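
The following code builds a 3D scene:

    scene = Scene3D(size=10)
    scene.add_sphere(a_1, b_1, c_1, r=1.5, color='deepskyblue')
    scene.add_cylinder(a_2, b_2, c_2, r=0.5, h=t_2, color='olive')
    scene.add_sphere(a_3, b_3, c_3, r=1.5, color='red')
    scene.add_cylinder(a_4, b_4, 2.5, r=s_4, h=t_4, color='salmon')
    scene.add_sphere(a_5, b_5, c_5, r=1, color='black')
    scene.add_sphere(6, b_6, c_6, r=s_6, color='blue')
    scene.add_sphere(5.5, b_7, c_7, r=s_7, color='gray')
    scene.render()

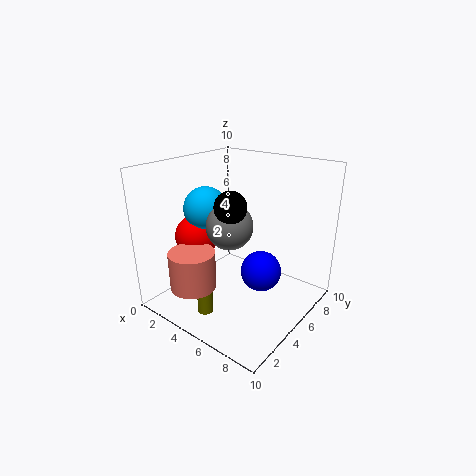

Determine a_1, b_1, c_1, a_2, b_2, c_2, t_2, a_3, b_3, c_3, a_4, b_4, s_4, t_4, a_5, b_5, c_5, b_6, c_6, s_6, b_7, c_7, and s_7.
a_1 = 3; b_1 = 4; c_1 = 7; a_2 = 5; b_2 = 1.5; c_2 = 1; t_2 = 3.5; a_3 = 2.5; b_3 = 3.5; c_3 = 5; a_4 = 4; b_4 = 1.5; s_4 = 1.5; t_4 = 2.5; a_5 = 6; b_5 = 3; c_5 = 8; b_6 = 6.5; c_6 = 2; s_6 = 1.5; b_7 = 3.5; c_7 = 6.5; s_7 = 1.5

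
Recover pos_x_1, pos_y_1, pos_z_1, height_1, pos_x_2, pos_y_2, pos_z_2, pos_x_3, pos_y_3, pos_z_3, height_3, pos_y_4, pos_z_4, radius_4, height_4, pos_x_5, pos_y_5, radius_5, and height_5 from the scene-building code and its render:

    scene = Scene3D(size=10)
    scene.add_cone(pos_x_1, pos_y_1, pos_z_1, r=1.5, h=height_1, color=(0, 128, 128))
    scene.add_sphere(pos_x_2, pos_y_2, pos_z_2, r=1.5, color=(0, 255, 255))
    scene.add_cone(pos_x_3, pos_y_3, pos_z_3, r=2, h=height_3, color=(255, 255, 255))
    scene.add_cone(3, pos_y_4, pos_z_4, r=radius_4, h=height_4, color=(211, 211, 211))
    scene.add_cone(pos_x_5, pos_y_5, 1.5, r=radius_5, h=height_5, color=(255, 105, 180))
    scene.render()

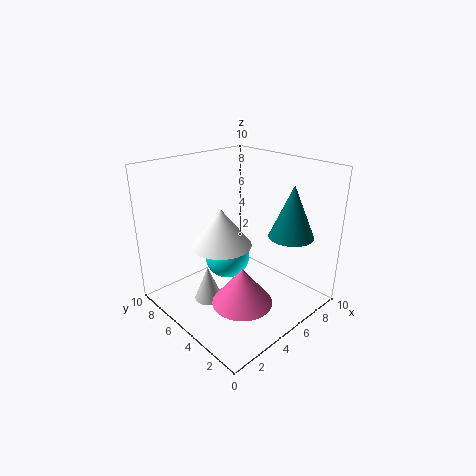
pos_x_1 = 7; pos_y_1 = 2; pos_z_1 = 5.5; height_1 = 3.5; pos_x_2 = 4; pos_y_2 = 5; pos_z_2 = 4; pos_x_3 = 3.5; pos_y_3 = 5; pos_z_3 = 5; height_3 = 2.5; pos_y_4 = 6; pos_z_4 = 0.5; radius_4 = 1; height_4 = 2.5; pos_x_5 = 3.5; pos_y_5 = 3; radius_5 = 2; height_5 = 2.5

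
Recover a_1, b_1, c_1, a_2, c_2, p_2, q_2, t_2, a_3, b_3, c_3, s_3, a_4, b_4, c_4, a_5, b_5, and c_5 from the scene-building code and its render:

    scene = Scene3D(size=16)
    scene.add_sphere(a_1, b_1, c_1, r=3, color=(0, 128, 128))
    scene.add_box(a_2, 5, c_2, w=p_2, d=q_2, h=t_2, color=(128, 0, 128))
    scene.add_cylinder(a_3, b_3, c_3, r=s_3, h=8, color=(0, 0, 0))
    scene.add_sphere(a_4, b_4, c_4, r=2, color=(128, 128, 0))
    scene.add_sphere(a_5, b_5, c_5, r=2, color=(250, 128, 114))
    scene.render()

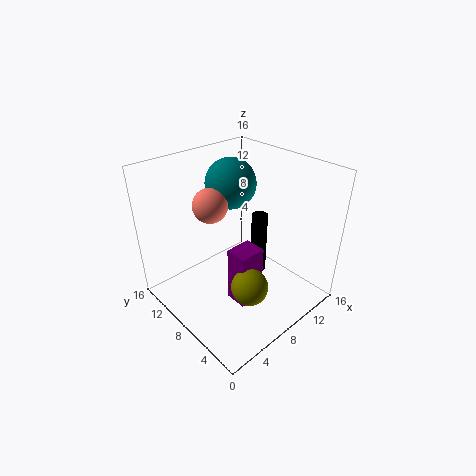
a_1 = 10.5
b_1 = 12
c_1 = 12.5
a_2 = 6
c_2 = 1
p_2 = 3
q_2 = 2.5
t_2 = 6.5
a_3 = 13
b_3 = 9.5
c_3 = 0.5
s_3 = 1
a_4 = 6.5
b_4 = 4.5
c_4 = 4
a_5 = 7
b_5 = 11.5
c_5 = 11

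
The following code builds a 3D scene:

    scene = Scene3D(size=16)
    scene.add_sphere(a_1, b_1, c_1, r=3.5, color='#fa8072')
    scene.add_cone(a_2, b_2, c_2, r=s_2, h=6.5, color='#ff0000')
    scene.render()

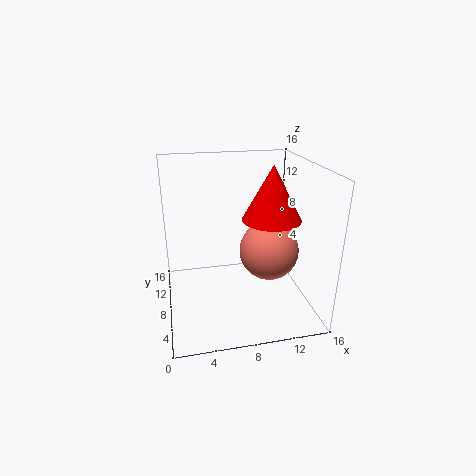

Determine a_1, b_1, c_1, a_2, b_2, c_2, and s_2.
a_1 = 12
b_1 = 9
c_1 = 5.5
a_2 = 12.5
b_2 = 10
c_2 = 9
s_2 = 3.5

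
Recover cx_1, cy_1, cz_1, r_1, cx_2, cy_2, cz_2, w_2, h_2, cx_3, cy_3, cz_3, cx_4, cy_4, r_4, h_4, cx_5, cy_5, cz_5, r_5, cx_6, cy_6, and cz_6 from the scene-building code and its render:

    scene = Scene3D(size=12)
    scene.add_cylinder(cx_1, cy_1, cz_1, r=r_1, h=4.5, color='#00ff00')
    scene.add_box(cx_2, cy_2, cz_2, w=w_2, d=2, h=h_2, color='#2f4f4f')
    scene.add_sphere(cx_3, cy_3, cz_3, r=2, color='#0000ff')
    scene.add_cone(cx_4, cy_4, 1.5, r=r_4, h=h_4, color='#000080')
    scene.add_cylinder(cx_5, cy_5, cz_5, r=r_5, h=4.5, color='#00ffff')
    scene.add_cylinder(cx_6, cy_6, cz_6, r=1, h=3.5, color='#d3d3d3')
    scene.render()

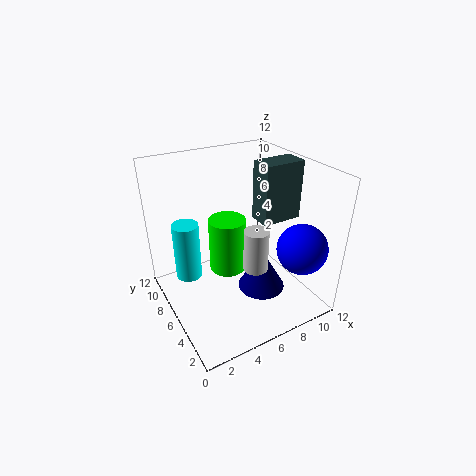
cx_1 = 5, cy_1 = 6, cz_1 = 3.5, r_1 = 1.5, cx_2 = 8, cy_2 = 5, cz_2 = 7, w_2 = 3.5, h_2 = 5, cx_3 = 9.5, cy_3 = 2, cz_3 = 6, cx_4 = 7.5, cy_4 = 4.5, r_4 = 2, h_4 = 3.5, cx_5 = 1.5, cy_5 = 6, cz_5 = 4, r_5 = 1, cx_6 = 6.5, cy_6 = 4, cz_6 = 4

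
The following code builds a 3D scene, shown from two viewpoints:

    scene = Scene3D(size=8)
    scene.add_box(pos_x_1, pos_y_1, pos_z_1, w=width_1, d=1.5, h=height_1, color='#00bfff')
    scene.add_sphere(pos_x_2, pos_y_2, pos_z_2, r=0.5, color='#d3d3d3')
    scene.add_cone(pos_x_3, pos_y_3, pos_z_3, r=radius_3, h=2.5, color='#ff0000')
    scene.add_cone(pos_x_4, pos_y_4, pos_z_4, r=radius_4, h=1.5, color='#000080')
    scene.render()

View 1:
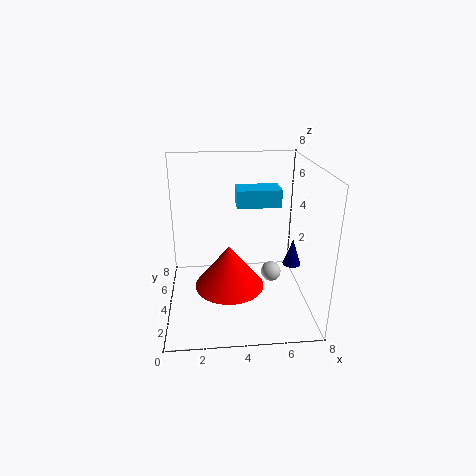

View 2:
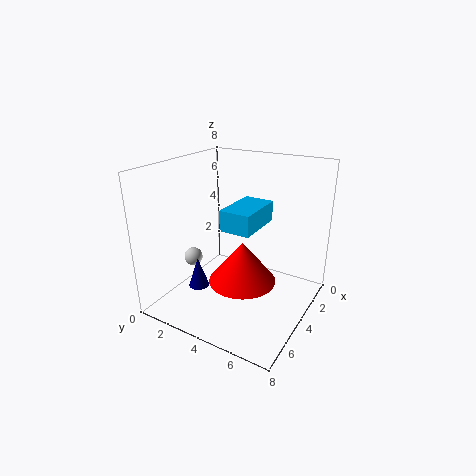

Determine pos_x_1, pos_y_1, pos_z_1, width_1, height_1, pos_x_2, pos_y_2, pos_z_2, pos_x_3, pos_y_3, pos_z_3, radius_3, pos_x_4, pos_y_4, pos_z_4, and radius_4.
pos_x_1 = 4, pos_y_1 = 4.5, pos_z_1 = 5.5, width_1 = 2.5, height_1 = 1, pos_x_2 = 5.5, pos_y_2 = 2, pos_z_2 = 3, pos_x_3 = 3.5, pos_y_3 = 4, pos_z_3 = 1, radius_3 = 2, pos_x_4 = 7, pos_y_4 = 3.5, pos_z_4 = 2.5, radius_4 = 0.5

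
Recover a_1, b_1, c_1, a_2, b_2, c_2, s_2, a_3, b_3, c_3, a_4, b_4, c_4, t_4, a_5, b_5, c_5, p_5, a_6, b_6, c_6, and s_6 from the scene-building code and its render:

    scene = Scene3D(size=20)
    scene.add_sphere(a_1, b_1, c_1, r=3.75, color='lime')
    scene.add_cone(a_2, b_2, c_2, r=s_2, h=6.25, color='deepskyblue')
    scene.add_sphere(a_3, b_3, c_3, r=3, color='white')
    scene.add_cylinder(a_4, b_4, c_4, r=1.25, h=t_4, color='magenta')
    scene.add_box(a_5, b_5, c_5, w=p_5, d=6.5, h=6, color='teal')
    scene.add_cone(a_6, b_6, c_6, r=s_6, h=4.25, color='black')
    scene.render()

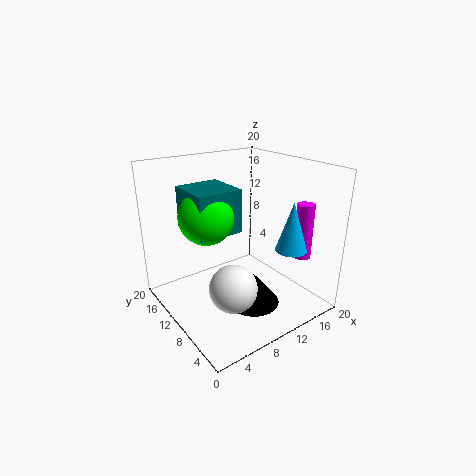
a_1 = 6.25
b_1 = 12
c_1 = 13.25
a_2 = 13
b_2 = 2.75
c_2 = 10.25
s_2 = 2
a_3 = 5.5
b_3 = 4.75
c_3 = 6.25
a_4 = 18.25
b_4 = 5.5
c_4 = 6.5
t_4 = 8
a_5 = 4
b_5 = 9.5
c_5 = 11
p_5 = 6.25
a_6 = 9.5
b_6 = 5.75
c_6 = 2.25
s_6 = 3.5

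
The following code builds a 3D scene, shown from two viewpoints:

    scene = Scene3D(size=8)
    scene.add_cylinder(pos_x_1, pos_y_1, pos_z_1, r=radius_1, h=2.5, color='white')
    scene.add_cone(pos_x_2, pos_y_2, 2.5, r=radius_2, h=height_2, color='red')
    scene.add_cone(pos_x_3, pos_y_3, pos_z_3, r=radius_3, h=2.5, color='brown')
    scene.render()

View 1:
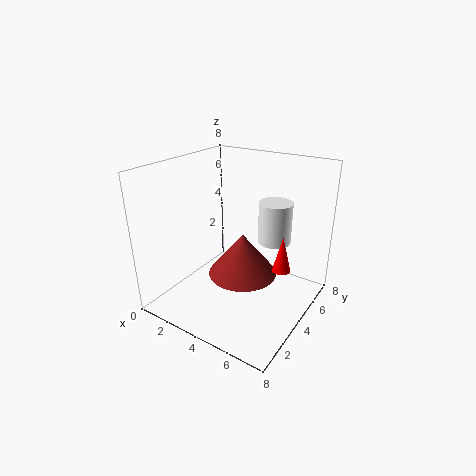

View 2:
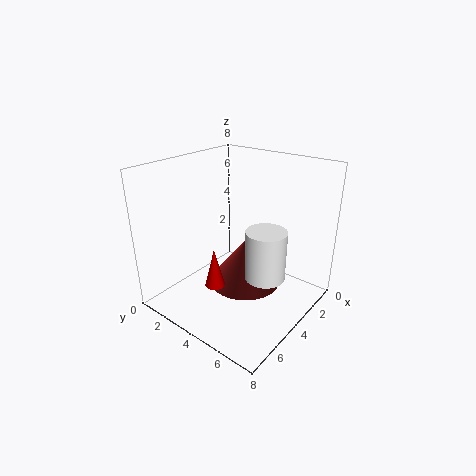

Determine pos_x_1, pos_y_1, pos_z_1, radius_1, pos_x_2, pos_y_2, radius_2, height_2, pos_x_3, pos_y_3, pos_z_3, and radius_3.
pos_x_1 = 5, pos_y_1 = 6.5, pos_z_1 = 3, radius_1 = 1, pos_x_2 = 6.5, pos_y_2 = 4.5, radius_2 = 0.5, height_2 = 2, pos_x_3 = 4, pos_y_3 = 4.5, pos_z_3 = 1.5, radius_3 = 2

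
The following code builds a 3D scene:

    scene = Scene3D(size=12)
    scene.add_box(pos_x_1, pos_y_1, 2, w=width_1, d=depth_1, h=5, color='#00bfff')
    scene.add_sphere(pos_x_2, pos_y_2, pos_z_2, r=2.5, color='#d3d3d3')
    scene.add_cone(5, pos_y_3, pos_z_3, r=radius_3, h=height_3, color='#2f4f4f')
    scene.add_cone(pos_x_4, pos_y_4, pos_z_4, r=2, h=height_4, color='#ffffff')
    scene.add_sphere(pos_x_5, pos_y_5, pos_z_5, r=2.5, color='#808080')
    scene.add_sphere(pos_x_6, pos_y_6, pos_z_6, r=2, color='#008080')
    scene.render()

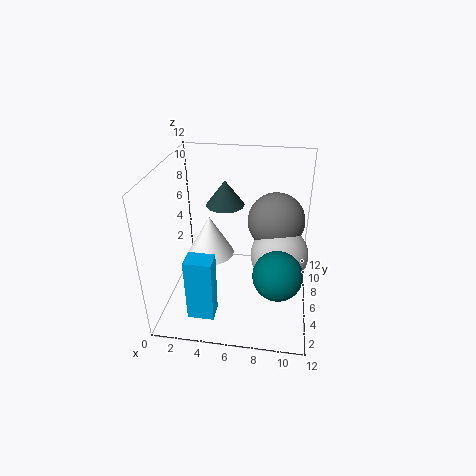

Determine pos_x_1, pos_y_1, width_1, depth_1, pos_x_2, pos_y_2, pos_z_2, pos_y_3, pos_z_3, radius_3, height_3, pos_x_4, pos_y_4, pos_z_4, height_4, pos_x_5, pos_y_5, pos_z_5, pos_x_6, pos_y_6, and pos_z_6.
pos_x_1 = 3, pos_y_1 = 0.5, width_1 = 2, depth_1 = 1.5, pos_x_2 = 9.5, pos_y_2 = 7, pos_z_2 = 4, pos_y_3 = 6, pos_z_3 = 9, radius_3 = 1.5, height_3 = 2, pos_x_4 = 3.5, pos_y_4 = 6.5, pos_z_4 = 4, height_4 = 3.5, pos_x_5 = 9, pos_y_5 = 8.5, pos_z_5 = 6.5, pos_x_6 = 9.5, pos_y_6 = 4, pos_z_6 = 4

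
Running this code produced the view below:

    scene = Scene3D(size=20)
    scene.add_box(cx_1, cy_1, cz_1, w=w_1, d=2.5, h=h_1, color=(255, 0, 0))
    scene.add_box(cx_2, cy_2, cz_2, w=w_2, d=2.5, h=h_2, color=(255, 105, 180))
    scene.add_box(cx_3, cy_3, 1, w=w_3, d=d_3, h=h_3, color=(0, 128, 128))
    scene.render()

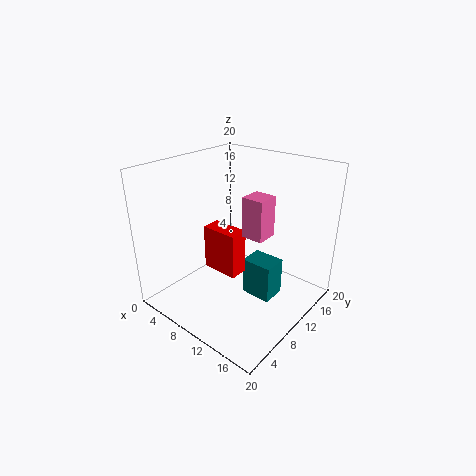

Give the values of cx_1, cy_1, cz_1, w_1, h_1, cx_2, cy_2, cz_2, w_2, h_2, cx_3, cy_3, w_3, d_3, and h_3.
cx_1 = 7.5, cy_1 = 6, cz_1 = 6.5, w_1 = 5, h_1 = 6, cx_2 = 15.5, cy_2 = 4, cz_2 = 14.5, w_2 = 2.5, h_2 = 4.5, cx_3 = 10.5, cy_3 = 10.5, w_3 = 4.5, d_3 = 3.5, h_3 = 5.5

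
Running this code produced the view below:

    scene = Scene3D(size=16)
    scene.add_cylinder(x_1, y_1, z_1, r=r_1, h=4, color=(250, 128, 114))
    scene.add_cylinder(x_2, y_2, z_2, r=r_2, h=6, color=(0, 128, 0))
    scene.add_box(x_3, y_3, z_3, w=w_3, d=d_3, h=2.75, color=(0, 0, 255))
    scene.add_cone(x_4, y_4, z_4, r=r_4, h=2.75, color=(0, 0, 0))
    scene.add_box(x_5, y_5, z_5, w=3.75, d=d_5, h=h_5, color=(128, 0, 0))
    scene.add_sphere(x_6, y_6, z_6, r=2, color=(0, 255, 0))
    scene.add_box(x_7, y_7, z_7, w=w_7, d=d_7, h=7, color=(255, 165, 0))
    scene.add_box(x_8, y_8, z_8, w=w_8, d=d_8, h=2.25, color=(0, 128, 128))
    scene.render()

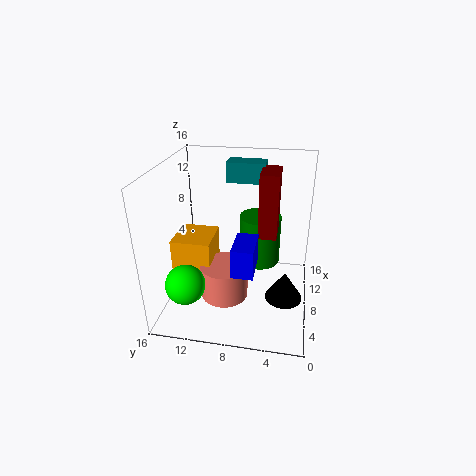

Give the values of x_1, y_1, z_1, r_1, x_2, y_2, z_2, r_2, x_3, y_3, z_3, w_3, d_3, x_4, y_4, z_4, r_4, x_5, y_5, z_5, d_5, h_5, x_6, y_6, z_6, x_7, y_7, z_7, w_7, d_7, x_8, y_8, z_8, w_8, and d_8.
x_1 = 7.25
y_1 = 9.5
z_1 = 0.75
r_1 = 2.75
x_2 = 12
y_2 = 6
z_2 = 3
r_2 = 2.5
x_3 = 0.25
y_3 = 5.25
z_3 = 8.25
w_3 = 3.5
d_3 = 2
x_4 = 2.25
y_4 = 2.5
z_4 = 5.25
r_4 = 1.75
x_5 = 7.25
y_5 = 3.75
z_5 = 8.5
d_5 = 2
h_5 = 7
x_6 = 2
y_6 = 12.25
z_6 = 5.5
x_7 = 6.5
y_7 = 11
z_7 = 0.5
w_7 = 4.75
d_7 = 4.5
x_8 = 10.25
y_8 = 5.5
z_8 = 13.5
w_8 = 2.25
d_8 = 4.25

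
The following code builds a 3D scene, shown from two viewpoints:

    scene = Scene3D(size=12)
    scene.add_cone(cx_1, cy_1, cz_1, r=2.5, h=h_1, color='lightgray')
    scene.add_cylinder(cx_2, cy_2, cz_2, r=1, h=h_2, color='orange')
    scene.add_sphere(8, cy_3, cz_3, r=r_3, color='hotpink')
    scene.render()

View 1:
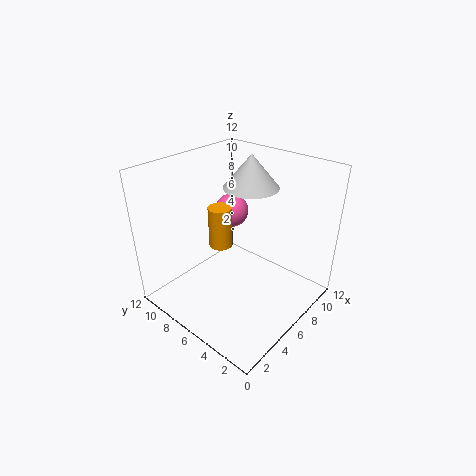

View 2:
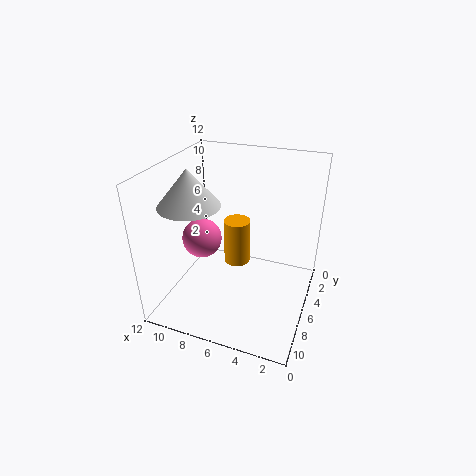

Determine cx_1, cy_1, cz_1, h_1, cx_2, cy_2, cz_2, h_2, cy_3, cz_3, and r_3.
cx_1 = 9.5
cy_1 = 7.5
cz_1 = 9
h_1 = 3
cx_2 = 5.5
cy_2 = 7.5
cz_2 = 5
h_2 = 3.5
cy_3 = 8.5
cz_3 = 7
r_3 = 1.5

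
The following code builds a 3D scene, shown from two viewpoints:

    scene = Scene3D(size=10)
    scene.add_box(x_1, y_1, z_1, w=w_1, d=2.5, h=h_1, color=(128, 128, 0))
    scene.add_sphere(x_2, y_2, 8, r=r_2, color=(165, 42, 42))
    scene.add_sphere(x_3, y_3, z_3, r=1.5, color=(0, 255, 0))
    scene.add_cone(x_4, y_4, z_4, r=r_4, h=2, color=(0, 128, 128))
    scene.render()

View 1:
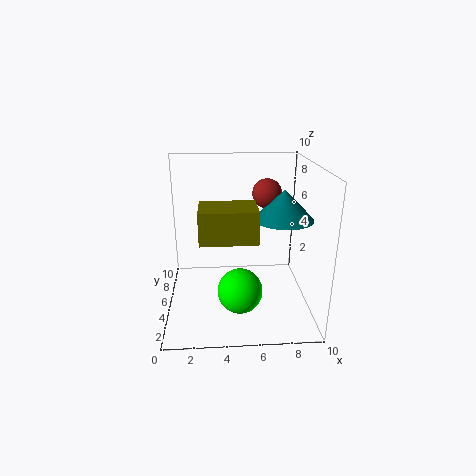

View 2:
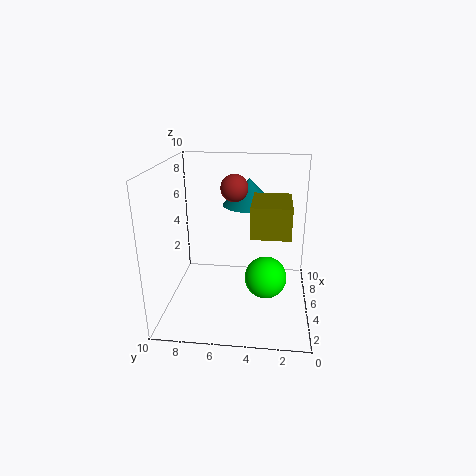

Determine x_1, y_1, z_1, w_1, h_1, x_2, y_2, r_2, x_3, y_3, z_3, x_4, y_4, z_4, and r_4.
x_1 = 2.5
y_1 = 1.5
z_1 = 6
w_1 = 3.5
h_1 = 2
x_2 = 7
y_2 = 5.5
r_2 = 1
x_3 = 5
y_3 = 3
z_3 = 2
x_4 = 8
y_4 = 4.5
z_4 = 6.5
r_4 = 2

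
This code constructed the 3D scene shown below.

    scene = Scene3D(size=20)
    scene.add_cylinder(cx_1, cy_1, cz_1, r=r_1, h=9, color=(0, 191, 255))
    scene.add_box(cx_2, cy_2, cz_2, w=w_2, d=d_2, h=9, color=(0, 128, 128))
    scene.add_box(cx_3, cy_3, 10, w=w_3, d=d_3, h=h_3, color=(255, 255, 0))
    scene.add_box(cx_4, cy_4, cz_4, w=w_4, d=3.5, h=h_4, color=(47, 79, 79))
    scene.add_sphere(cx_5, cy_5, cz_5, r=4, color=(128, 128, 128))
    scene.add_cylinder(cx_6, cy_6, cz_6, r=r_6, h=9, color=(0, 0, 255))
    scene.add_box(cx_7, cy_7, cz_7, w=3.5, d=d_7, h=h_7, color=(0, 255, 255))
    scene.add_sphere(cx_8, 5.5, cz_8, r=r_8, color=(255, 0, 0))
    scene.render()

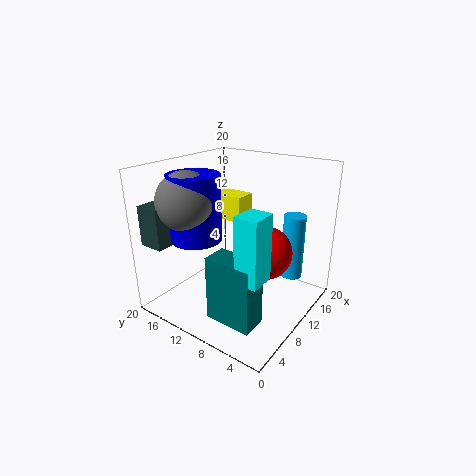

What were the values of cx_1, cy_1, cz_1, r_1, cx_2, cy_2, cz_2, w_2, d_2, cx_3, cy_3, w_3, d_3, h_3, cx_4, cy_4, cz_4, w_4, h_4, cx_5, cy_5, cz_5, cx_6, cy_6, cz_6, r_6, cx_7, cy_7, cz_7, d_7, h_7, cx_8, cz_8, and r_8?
cx_1 = 14, cy_1 = 3.5, cz_1 = 4.5, r_1 = 1.5, cx_2 = 3.5, cy_2 = 4, cz_2 = 0.5, w_2 = 3.5, d_2 = 6.5, cx_3 = 14.5, cy_3 = 13, w_3 = 3.5, d_3 = 5, h_3 = 4, cx_4 = 1.5, cy_4 = 16.5, cz_4 = 9.5, w_4 = 4.5, h_4 = 5.5, cx_5 = 5.5, cy_5 = 15, cz_5 = 15.5, cx_6 = 6.5, cy_6 = 14.5, cz_6 = 10, r_6 = 3.5, cx_7 = 3.5, cy_7 = 3, cz_7 = 7.5, d_7 = 3, h_7 = 8.5, cx_8 = 10, cz_8 = 9, r_8 = 3.5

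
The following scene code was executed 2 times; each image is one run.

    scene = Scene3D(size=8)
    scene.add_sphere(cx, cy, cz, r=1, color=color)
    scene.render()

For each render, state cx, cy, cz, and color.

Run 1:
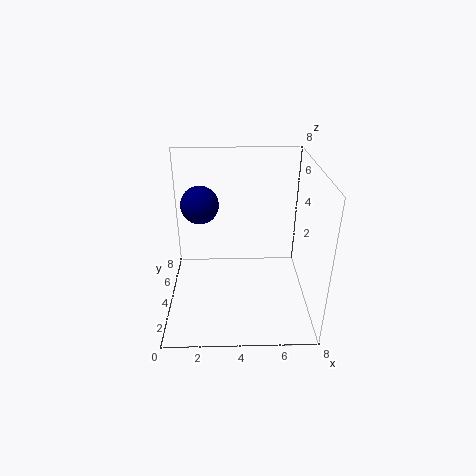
cx = 2; cy = 4; cz = 6; color = 'navy'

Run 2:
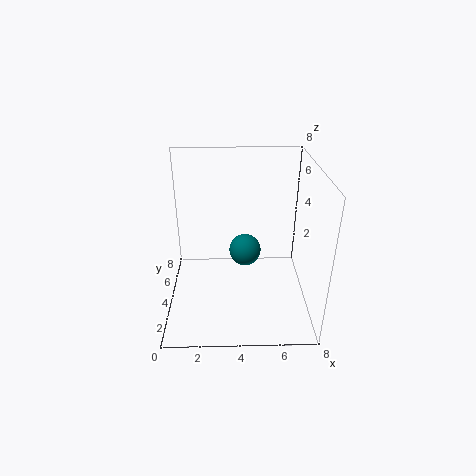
cx = 4.5; cy = 6; cz = 2; color = 'teal'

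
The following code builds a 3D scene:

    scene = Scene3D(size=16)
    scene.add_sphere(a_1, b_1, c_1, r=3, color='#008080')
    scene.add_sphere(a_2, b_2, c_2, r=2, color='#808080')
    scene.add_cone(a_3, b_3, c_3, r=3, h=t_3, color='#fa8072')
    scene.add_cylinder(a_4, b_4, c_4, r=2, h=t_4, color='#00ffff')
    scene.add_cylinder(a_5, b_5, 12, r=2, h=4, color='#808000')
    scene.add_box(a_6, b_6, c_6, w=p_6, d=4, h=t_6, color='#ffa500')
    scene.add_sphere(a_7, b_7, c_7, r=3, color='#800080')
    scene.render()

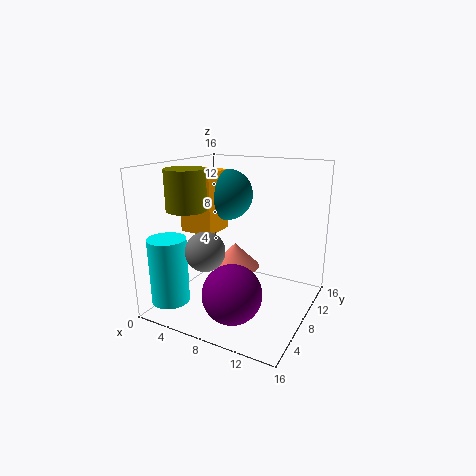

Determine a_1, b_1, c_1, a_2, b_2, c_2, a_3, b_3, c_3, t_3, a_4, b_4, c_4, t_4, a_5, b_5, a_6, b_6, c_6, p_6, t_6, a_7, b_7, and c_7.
a_1 = 5
b_1 = 11
c_1 = 12
a_2 = 7
b_2 = 3
c_2 = 8
a_3 = 6
b_3 = 11
c_3 = 3
t_3 = 3
a_4 = 3
b_4 = 2
c_4 = 2
t_4 = 7
a_5 = 5
b_5 = 3
a_6 = 1
b_6 = 7
c_6 = 8
p_6 = 4
t_6 = 7
a_7 = 10
b_7 = 3
c_7 = 4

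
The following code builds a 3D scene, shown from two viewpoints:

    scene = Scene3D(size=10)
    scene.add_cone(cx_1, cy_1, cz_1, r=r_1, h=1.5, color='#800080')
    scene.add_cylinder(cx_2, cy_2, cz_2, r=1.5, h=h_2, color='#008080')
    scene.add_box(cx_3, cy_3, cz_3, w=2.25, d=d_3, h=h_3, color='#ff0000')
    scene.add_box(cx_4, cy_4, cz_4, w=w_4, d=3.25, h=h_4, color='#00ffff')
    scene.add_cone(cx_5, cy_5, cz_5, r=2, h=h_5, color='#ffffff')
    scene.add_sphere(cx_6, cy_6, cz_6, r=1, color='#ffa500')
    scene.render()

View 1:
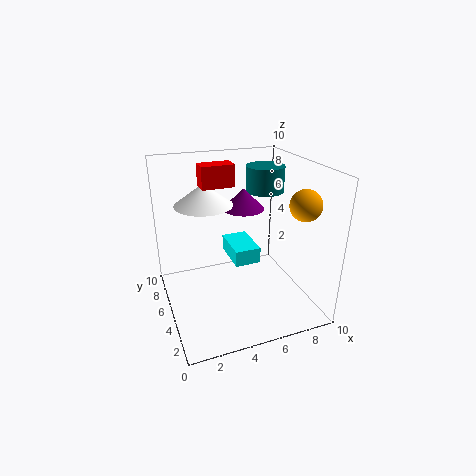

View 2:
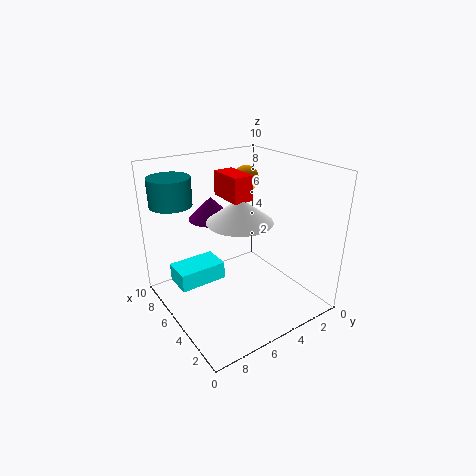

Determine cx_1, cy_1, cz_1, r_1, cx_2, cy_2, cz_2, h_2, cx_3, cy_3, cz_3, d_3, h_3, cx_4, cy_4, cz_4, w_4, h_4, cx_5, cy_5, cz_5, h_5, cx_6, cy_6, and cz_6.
cx_1 = 6
cy_1 = 6.5
cz_1 = 6.5
r_1 = 1.5
cx_2 = 8.5
cy_2 = 8.25
cz_2 = 7
h_2 = 2
cx_3 = 2.75
cy_3 = 5.5
cz_3 = 8.5
d_3 = 1.25
h_3 = 1.5
cx_4 = 5.25
cy_4 = 6
cz_4 = 2
w_4 = 2
h_4 = 1.25
cx_5 = 3
cy_5 = 6.25
cz_5 = 7.25
h_5 = 1.5
cx_6 = 8.25
cy_6 = 2
cz_6 = 8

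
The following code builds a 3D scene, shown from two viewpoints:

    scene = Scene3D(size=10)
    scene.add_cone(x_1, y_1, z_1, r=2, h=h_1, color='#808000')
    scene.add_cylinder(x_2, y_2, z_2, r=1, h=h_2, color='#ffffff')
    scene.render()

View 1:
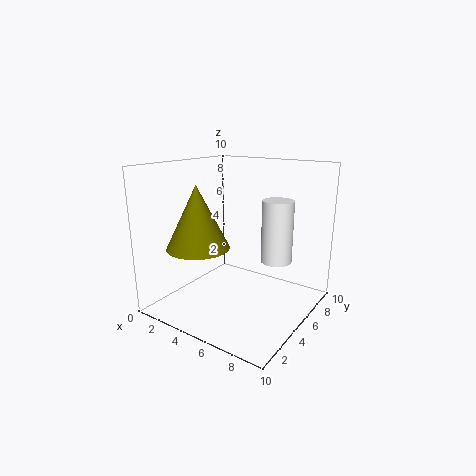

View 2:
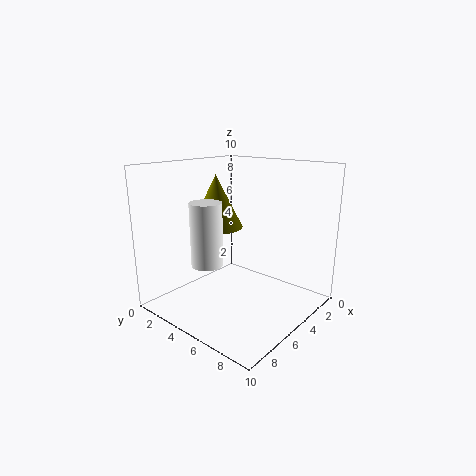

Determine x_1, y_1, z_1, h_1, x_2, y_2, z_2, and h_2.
x_1 = 4, y_1 = 2, z_1 = 5, h_1 = 4, x_2 = 8, y_2 = 5, z_2 = 4, h_2 = 4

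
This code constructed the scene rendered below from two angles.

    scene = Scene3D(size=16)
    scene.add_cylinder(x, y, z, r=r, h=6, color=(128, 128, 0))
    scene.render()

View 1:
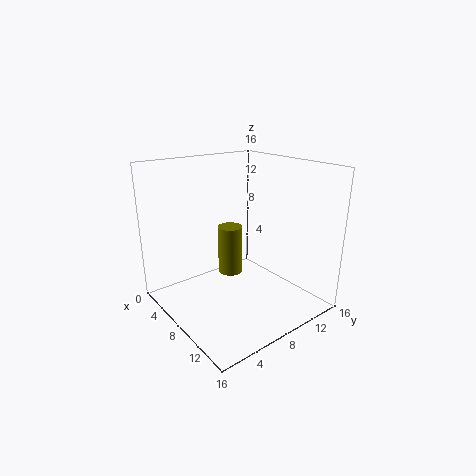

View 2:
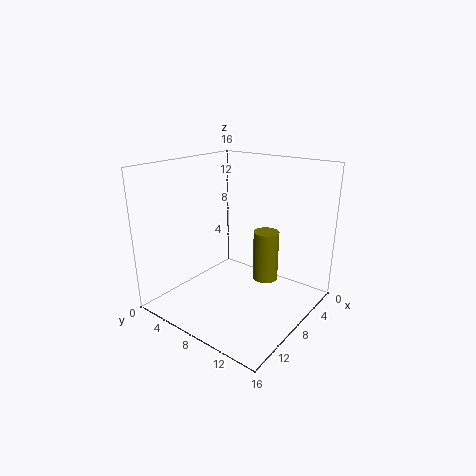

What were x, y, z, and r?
x = 4.5
y = 9.5
z = 2
r = 1.5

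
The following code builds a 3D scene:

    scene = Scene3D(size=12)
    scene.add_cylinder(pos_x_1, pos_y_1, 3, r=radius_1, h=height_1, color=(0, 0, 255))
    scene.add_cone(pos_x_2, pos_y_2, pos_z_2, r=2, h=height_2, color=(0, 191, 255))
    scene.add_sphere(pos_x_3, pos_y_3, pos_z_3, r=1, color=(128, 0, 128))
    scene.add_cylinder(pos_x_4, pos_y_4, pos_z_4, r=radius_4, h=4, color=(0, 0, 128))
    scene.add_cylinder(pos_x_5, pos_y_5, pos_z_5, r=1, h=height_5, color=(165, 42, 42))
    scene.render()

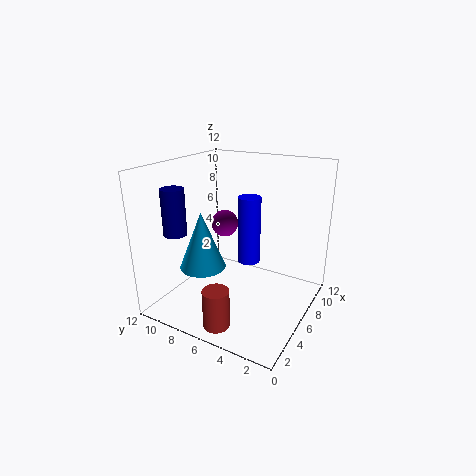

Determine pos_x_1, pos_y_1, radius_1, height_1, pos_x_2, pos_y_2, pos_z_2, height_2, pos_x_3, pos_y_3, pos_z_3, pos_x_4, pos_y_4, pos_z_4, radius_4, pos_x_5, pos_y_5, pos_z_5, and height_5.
pos_x_1 = 8, pos_y_1 = 6, radius_1 = 1, height_1 = 6, pos_x_2 = 5, pos_y_2 = 9, pos_z_2 = 3, height_2 = 5, pos_x_3 = 4, pos_y_3 = 6, pos_z_3 = 8, pos_x_4 = 4, pos_y_4 = 11, pos_z_4 = 6, radius_4 = 1, pos_x_5 = 1, pos_y_5 = 5, pos_z_5 = 1, height_5 = 3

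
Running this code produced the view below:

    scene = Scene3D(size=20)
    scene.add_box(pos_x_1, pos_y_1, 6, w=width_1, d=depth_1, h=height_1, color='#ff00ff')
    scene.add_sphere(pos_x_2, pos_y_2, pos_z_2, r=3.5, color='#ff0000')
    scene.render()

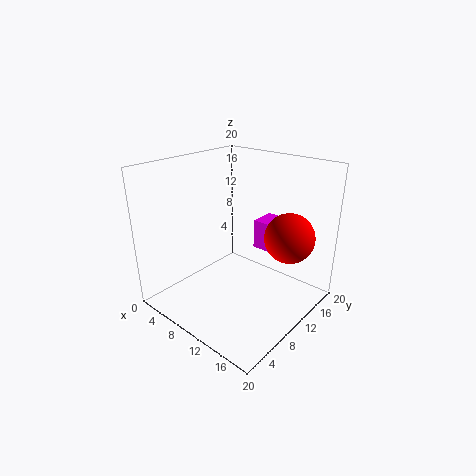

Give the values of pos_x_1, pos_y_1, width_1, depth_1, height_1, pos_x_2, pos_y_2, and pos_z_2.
pos_x_1 = 8.5
pos_y_1 = 15.5
width_1 = 3
depth_1 = 4
height_1 = 4.5
pos_x_2 = 15.5
pos_y_2 = 14.5
pos_z_2 = 10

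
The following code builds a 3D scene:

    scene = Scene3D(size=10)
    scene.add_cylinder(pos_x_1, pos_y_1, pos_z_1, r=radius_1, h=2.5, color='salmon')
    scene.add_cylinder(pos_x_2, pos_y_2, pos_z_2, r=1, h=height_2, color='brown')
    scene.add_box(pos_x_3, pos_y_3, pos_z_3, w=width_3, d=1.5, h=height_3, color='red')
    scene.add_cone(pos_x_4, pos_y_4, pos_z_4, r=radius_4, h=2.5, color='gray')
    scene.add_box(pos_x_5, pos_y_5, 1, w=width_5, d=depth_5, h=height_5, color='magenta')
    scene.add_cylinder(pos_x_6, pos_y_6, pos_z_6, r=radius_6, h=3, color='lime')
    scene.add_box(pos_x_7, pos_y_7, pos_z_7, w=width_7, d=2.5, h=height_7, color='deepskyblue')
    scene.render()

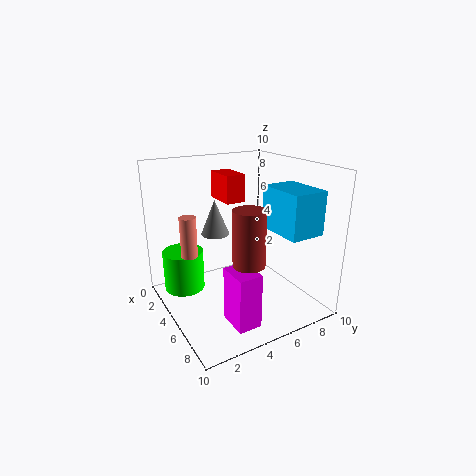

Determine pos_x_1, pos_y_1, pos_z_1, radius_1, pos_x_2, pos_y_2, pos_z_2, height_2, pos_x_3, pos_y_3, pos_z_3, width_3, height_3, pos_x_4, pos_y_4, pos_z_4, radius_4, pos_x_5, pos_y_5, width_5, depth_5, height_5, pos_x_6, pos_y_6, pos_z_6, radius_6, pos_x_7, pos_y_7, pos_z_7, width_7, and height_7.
pos_x_1 = 6
pos_y_1 = 1
pos_z_1 = 5
radius_1 = 0.5
pos_x_2 = 8
pos_y_2 = 4
pos_z_2 = 4.5
height_2 = 3.5
pos_x_3 = 1
pos_y_3 = 5
pos_z_3 = 7
width_3 = 2.5
height_3 = 2
pos_x_4 = 3.5
pos_y_4 = 4
pos_z_4 = 5
radius_4 = 1
pos_x_5 = 7.5
pos_y_5 = 2.5
width_5 = 2
depth_5 = 1.5
height_5 = 3.5
pos_x_6 = 2
pos_y_6 = 2
pos_z_6 = 0.5
radius_6 = 1.5
pos_x_7 = 5
pos_y_7 = 7
pos_z_7 = 5.5
width_7 = 3.5
height_7 = 3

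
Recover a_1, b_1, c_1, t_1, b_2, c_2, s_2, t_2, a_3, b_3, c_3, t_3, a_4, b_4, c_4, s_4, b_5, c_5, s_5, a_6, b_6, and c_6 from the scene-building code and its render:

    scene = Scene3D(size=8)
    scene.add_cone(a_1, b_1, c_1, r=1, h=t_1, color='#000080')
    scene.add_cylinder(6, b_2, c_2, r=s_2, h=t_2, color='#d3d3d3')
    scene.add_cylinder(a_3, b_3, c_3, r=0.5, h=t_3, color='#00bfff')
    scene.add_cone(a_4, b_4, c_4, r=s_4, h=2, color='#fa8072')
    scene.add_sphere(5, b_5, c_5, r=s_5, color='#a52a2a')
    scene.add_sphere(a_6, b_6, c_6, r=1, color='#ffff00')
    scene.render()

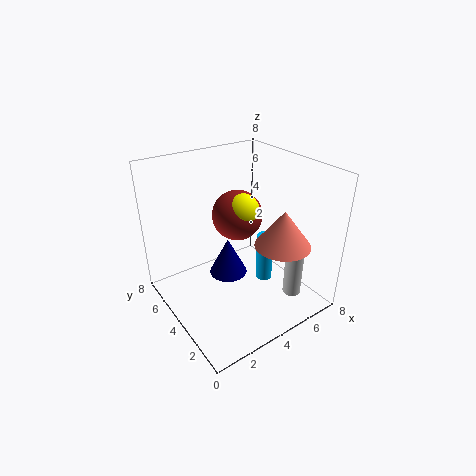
a_1 = 3; b_1 = 3.5; c_1 = 2.5; t_1 = 2; b_2 = 1.5; c_2 = 1; s_2 = 0.5; t_2 = 2.5; a_3 = 6; b_3 = 4; c_3 = 0.5; t_3 = 3; a_4 = 5.5; b_4 = 2; c_4 = 4; s_4 = 1.5; b_5 = 5.5; c_5 = 4.5; s_5 = 1.5; a_6 = 5; b_6 = 5; c_6 = 5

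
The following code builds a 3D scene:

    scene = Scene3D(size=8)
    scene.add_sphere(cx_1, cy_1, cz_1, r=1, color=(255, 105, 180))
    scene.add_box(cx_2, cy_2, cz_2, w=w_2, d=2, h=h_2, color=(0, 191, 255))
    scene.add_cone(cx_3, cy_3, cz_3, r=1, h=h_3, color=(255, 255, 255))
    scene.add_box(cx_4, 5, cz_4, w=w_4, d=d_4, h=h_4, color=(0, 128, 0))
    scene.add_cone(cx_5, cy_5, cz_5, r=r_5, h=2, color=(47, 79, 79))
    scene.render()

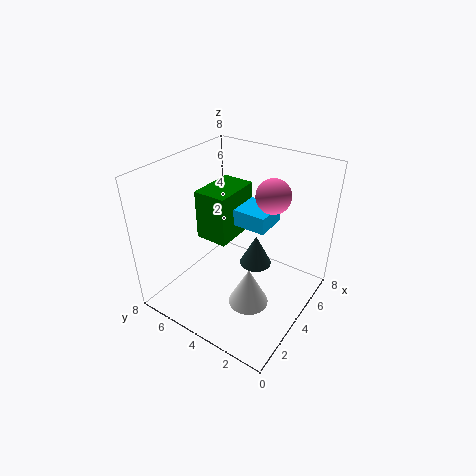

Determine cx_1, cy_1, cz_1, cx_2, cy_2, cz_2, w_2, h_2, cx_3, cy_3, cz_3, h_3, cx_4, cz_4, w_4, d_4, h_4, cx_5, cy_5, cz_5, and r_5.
cx_1 = 6; cy_1 = 3; cz_1 = 6; cx_2 = 5; cy_2 = 3; cz_2 = 4; w_2 = 2; h_2 = 1; cx_3 = 2; cy_3 = 2; cz_3 = 2; h_3 = 2; cx_4 = 4; cz_4 = 3; w_4 = 3; d_4 = 2; h_4 = 3; cx_5 = 6; cy_5 = 4; cz_5 = 1; r_5 = 1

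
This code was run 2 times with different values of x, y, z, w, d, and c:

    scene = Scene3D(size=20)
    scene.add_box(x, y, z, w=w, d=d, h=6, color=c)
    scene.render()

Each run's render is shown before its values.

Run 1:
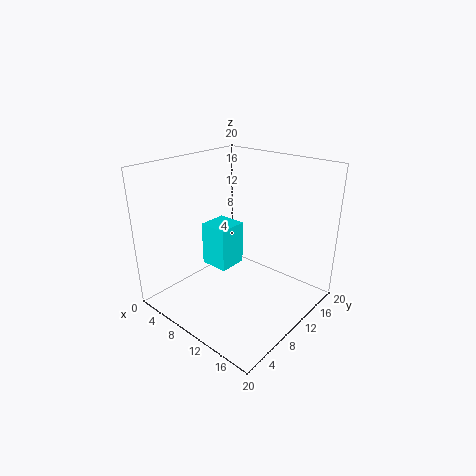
x = 6, y = 7, z = 6, w = 4, d = 4, c = 'cyan'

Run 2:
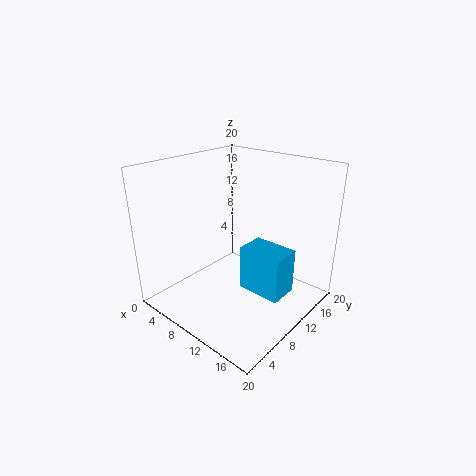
x = 12, y = 8, z = 4, w = 6, d = 4, c = 'deepskyblue'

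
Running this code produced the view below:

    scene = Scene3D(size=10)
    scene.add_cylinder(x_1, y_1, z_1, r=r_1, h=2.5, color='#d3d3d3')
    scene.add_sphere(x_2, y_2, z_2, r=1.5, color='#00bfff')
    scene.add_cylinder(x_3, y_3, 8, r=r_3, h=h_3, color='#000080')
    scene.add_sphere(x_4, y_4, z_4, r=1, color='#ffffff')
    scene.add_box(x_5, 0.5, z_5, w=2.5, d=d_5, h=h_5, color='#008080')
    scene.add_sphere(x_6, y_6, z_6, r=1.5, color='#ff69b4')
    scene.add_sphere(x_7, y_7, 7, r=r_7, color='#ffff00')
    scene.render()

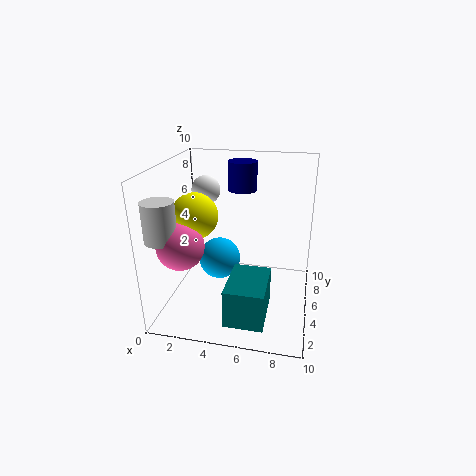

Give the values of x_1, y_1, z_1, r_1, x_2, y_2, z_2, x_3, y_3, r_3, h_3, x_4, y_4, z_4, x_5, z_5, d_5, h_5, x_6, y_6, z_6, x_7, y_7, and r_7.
x_1 = 1
y_1 = 1.5
z_1 = 6
r_1 = 1
x_2 = 3.5
y_2 = 5.5
z_2 = 3
x_3 = 5
y_3 = 6.5
r_3 = 1
h_3 = 2
x_4 = 2.5
y_4 = 6
z_4 = 8
x_5 = 5
z_5 = 1
d_5 = 3.5
h_5 = 2.5
x_6 = 2
y_6 = 2
z_6 = 5.5
x_7 = 2.5
y_7 = 3.5
r_7 = 1.5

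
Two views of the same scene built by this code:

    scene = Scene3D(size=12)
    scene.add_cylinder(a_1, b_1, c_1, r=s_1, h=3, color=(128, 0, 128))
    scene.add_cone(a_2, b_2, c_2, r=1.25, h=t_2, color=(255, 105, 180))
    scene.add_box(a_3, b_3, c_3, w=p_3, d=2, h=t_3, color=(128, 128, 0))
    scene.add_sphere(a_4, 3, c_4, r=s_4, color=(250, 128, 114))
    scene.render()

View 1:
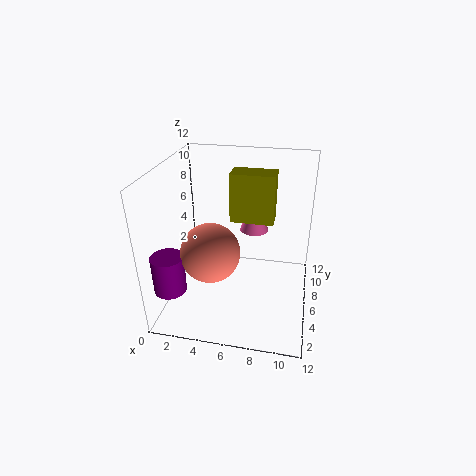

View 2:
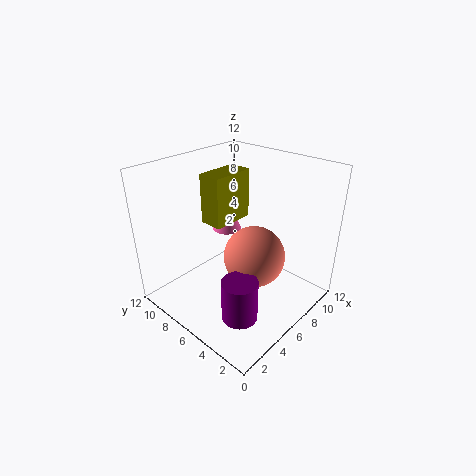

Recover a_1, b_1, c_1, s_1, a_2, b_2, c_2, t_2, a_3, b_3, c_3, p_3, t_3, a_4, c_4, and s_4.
a_1 = 1.5
b_1 = 1.75
c_1 = 3.25
s_1 = 1.25
a_2 = 7
b_2 = 8.25
c_2 = 5.75
t_2 = 3
a_3 = 5
b_3 = 7.25
c_3 = 6.75
p_3 = 3.75
t_3 = 4.25
a_4 = 4.5
c_4 = 6.25
s_4 = 2.25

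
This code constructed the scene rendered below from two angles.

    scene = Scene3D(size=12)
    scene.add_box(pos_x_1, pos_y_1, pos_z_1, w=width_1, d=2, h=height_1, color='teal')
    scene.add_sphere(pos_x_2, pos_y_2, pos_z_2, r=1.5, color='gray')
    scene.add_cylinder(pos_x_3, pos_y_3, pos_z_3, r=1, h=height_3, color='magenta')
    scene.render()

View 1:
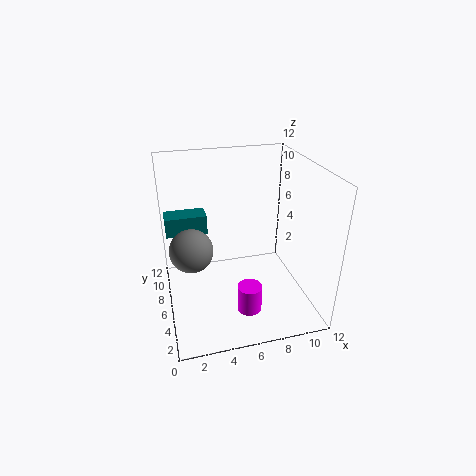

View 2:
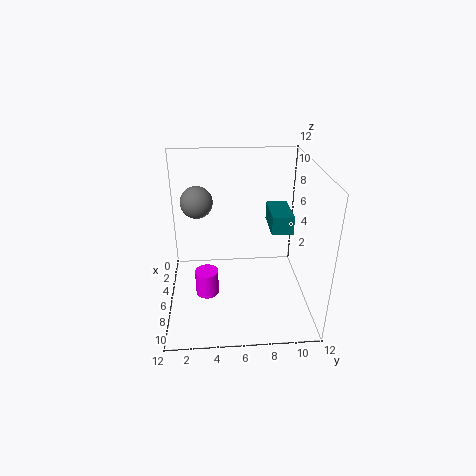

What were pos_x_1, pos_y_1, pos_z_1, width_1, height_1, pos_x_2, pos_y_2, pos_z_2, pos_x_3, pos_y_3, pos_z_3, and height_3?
pos_x_1 = 0.25; pos_y_1 = 9.25; pos_z_1 = 5; width_1 = 3.75; height_1 = 1.75; pos_x_2 = 1.75; pos_y_2 = 2.5; pos_z_2 = 7.5; pos_x_3 = 6.25; pos_y_3 = 3.25; pos_z_3 = 0.75; height_3 = 2.25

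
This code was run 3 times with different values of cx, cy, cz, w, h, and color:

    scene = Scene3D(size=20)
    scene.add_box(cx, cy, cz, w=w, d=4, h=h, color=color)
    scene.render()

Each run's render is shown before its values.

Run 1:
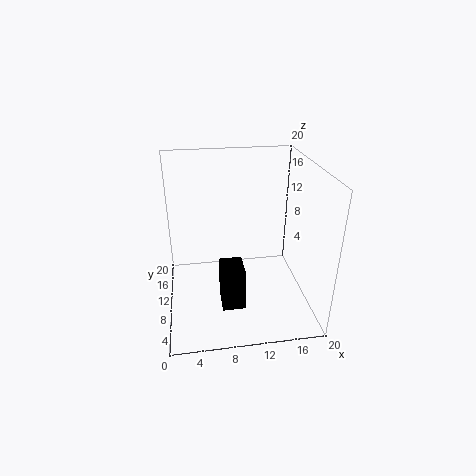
cx = 7, cy = 3.5, cz = 3, w = 3, h = 5.5, color = 'black'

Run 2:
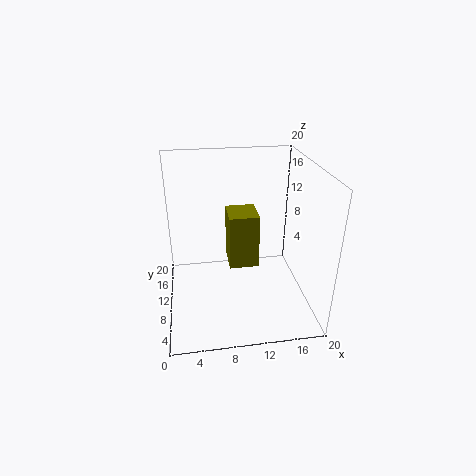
cx = 8, cy = 3.5, cz = 9.5, w = 3.5, h = 6.5, color = 'olive'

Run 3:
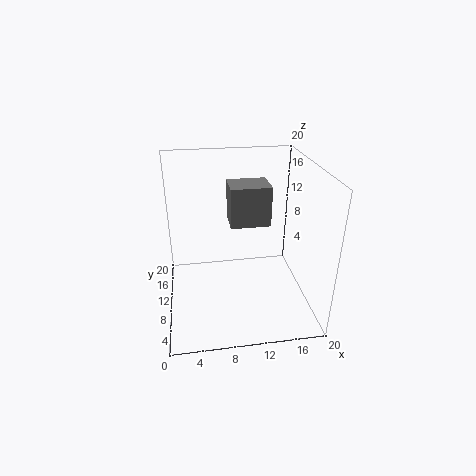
cx = 8.5, cy = 6, cz = 13.5, w = 5, h = 5, color = 'gray'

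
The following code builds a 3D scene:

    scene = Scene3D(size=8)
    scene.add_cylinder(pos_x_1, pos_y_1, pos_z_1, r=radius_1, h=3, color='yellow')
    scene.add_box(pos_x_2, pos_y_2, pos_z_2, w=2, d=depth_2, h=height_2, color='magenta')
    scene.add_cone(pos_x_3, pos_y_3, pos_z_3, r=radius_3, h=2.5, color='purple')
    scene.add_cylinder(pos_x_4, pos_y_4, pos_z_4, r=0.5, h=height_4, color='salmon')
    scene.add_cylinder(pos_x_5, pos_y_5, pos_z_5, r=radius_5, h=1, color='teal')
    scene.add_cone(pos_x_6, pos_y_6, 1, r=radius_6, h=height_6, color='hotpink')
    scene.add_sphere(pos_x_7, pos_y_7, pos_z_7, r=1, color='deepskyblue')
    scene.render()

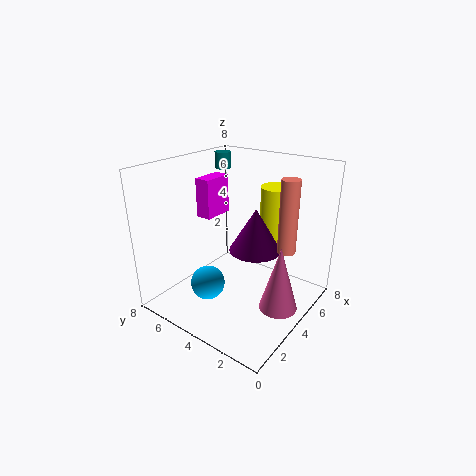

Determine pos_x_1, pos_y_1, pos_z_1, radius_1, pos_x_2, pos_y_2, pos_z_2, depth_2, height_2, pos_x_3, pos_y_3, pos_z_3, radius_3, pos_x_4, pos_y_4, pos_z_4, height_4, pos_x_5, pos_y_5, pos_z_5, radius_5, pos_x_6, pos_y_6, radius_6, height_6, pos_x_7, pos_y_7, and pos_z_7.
pos_x_1 = 6.5
pos_y_1 = 3
pos_z_1 = 3.5
radius_1 = 1
pos_x_2 = 5
pos_y_2 = 7
pos_z_2 = 4
depth_2 = 1
height_2 = 2.5
pos_x_3 = 5
pos_y_3 = 3.5
pos_z_3 = 3
radius_3 = 1.5
pos_x_4 = 5
pos_y_4 = 1.5
pos_z_4 = 3.5
height_4 = 4
pos_x_5 = 6.5
pos_y_5 = 7
pos_z_5 = 7
radius_5 = 0.5
pos_x_6 = 3.5
pos_y_6 = 1
radius_6 = 1
height_6 = 3.5
pos_x_7 = 3
pos_y_7 = 5.5
pos_z_7 = 1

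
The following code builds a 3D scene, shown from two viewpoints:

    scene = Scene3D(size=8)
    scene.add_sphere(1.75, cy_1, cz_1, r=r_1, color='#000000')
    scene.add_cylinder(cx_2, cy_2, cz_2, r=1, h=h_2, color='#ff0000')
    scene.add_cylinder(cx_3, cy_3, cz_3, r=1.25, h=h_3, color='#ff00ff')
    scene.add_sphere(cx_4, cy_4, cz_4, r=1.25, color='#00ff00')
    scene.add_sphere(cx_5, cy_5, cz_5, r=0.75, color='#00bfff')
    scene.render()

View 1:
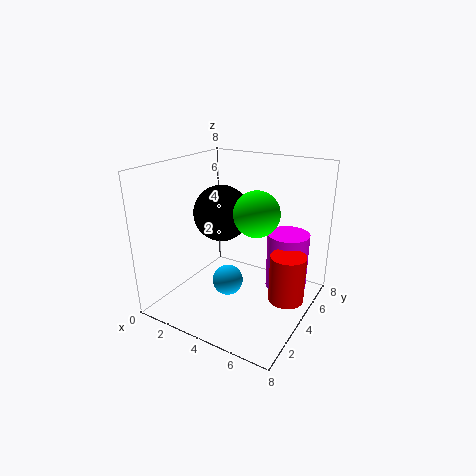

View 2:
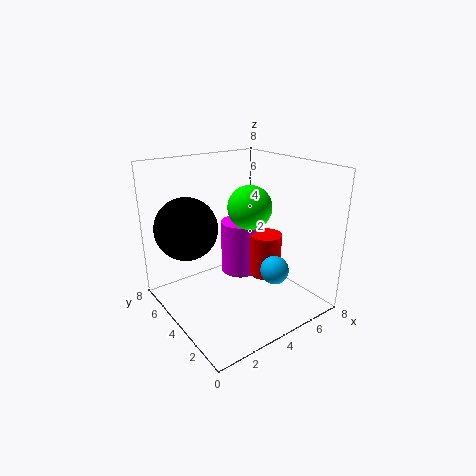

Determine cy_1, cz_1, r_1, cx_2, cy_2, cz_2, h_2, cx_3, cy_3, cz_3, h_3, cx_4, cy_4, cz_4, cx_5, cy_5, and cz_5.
cy_1 = 5.75, cz_1 = 4.5, r_1 = 1.75, cx_2 = 6.75, cy_2 = 4.75, cz_2 = 0.5, h_2 = 2.75, cx_3 = 6, cy_3 = 6.5, cz_3 = 0.25, h_3 = 3.5, cx_4 = 5, cy_4 = 4.25, cz_4 = 5.5, cx_5 = 4.75, cy_5 = 1.75, cz_5 = 2.75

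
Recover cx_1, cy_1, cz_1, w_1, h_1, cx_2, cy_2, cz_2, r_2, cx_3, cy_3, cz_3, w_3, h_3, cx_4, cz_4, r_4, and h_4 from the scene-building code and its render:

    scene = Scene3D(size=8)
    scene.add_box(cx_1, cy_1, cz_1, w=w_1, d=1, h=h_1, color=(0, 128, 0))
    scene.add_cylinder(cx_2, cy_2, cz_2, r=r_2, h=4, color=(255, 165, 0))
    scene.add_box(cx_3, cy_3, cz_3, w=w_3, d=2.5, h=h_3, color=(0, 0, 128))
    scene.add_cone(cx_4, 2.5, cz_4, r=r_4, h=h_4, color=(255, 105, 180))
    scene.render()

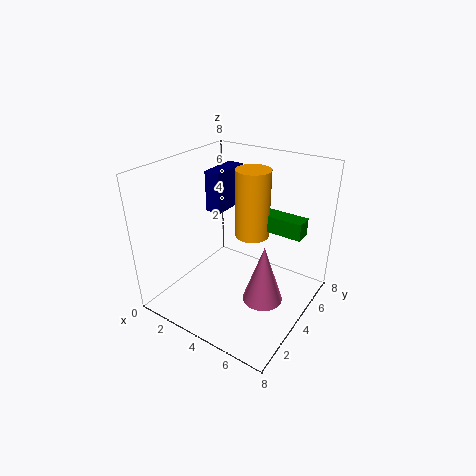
cx_1 = 4.5, cy_1 = 5.5, cz_1 = 4, w_1 = 2.5, h_1 = 1, cx_2 = 4, cy_2 = 5.5, cz_2 = 3.5, r_2 = 1, cx_3 = 1, cy_3 = 5, cz_3 = 4.5, w_3 = 1, h_3 = 2.5, cx_4 = 6.5, cz_4 = 2, r_4 = 1, h_4 = 3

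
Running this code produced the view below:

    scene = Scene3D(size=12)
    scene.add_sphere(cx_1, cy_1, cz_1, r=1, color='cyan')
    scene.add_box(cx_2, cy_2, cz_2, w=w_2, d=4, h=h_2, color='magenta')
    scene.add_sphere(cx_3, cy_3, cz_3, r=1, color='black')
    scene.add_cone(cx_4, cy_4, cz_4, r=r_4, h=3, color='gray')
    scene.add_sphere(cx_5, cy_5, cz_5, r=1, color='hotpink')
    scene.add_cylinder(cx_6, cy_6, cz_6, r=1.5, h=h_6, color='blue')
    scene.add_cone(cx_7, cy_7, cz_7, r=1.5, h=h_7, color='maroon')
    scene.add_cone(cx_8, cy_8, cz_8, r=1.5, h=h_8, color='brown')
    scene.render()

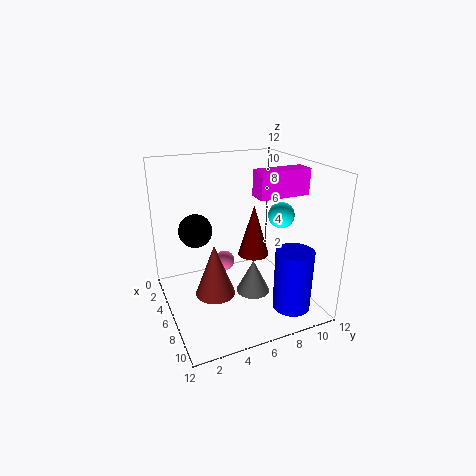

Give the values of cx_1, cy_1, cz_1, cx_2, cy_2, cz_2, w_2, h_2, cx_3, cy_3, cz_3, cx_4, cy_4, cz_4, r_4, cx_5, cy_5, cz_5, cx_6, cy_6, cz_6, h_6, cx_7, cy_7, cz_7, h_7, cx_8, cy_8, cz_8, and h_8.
cx_1 = 8.5
cy_1 = 8.5
cz_1 = 8.5
cx_2 = 7.5
cy_2 = 6.5
cz_2 = 10
w_2 = 1.5
h_2 = 2
cx_3 = 11
cy_3 = 1
cz_3 = 9.5
cx_4 = 6
cy_4 = 7.5
cz_4 = 0.5
r_4 = 1.5
cx_5 = 1.5
cy_5 = 6.5
cz_5 = 1.5
cx_6 = 10
cy_6 = 9
cz_6 = 1
h_6 = 5
cx_7 = 3
cy_7 = 9
cz_7 = 2.5
h_7 = 5
cx_8 = 8.5
cy_8 = 3
cz_8 = 3
h_8 = 4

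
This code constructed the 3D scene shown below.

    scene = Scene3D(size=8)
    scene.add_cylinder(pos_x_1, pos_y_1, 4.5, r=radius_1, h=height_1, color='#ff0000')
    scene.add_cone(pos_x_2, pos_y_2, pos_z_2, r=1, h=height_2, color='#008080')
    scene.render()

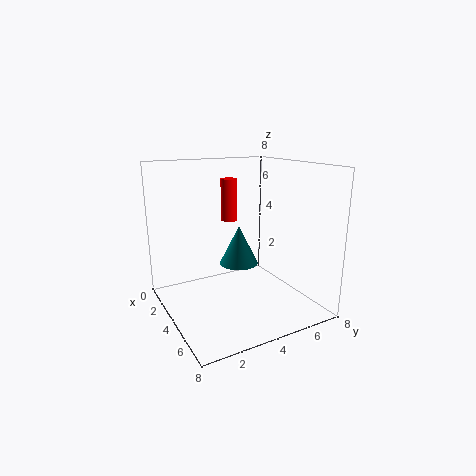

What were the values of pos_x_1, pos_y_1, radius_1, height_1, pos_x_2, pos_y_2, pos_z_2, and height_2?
pos_x_1 = 2
pos_y_1 = 4.5
radius_1 = 0.5
height_1 = 2.5
pos_x_2 = 5
pos_y_2 = 3.5
pos_z_2 = 3
height_2 = 2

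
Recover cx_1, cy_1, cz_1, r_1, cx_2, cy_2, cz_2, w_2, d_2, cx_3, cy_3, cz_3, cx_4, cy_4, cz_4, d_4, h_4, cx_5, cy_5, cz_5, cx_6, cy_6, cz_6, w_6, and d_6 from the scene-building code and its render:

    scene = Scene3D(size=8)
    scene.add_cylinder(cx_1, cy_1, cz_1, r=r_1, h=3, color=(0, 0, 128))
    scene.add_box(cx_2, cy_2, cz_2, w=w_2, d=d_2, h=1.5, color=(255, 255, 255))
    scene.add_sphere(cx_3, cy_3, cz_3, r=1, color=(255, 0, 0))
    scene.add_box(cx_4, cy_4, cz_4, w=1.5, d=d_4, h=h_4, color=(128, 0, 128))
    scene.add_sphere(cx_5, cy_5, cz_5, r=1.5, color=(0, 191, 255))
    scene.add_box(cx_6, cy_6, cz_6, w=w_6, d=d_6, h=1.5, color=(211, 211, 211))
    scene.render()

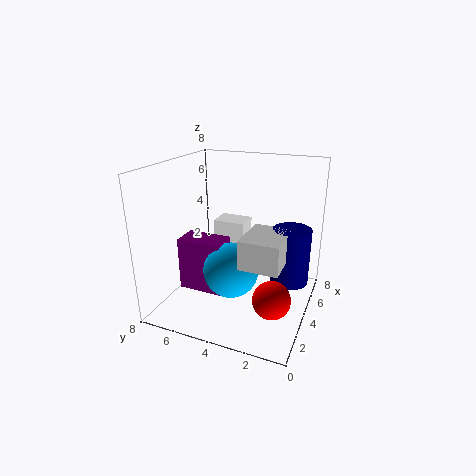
cx_1 = 4, cy_1 = 1, cz_1 = 2, r_1 = 1, cx_2 = 6, cy_2 = 4.5, cz_2 = 2.5, w_2 = 1.5, d_2 = 2, cx_3 = 2.5, cy_3 = 1.5, cz_3 = 1.5, cx_4 = 2.5, cy_4 = 4.5, cz_4 = 1, d_4 = 2.5, h_4 = 3, cx_5 = 3, cy_5 = 4, cz_5 = 2.5, cx_6 = 1.5, cy_6 = 1, cz_6 = 3.5, w_6 = 2.5, d_6 = 2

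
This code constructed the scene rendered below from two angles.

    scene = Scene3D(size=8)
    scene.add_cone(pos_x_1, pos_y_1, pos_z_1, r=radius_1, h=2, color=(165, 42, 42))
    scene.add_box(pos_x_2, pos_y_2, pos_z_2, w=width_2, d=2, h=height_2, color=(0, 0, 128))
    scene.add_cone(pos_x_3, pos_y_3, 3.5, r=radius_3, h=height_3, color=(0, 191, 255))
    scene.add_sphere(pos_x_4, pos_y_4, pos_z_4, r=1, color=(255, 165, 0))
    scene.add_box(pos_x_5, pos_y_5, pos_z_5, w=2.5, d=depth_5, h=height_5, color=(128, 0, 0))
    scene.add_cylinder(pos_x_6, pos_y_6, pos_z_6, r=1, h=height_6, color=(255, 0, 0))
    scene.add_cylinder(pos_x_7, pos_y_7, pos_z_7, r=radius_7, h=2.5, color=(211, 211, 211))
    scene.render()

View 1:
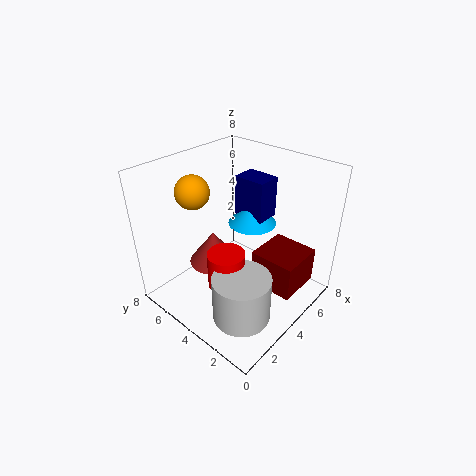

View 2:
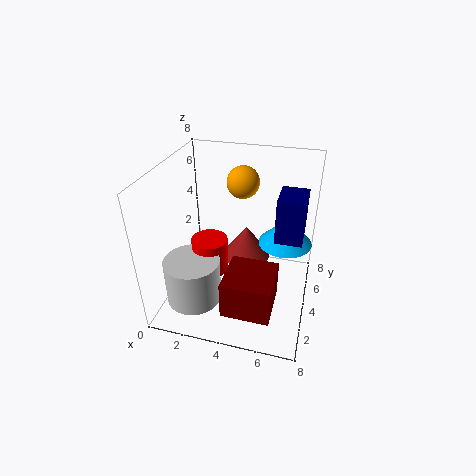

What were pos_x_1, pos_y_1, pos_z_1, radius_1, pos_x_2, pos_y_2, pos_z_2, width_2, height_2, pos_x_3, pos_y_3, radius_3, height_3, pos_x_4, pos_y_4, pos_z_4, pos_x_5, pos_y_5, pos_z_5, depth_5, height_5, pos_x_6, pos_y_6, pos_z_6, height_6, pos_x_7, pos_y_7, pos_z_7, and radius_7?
pos_x_1 = 4, pos_y_1 = 6, pos_z_1 = 1.5, radius_1 = 1.5, pos_x_2 = 6, pos_y_2 = 4, pos_z_2 = 4, width_2 = 1.5, height_2 = 2.5, pos_x_3 = 6.5, pos_y_3 = 5, radius_3 = 1.5, height_3 = 1.5, pos_x_4 = 3.5, pos_y_4 = 7, pos_z_4 = 6, pos_x_5 = 4, pos_y_5 = 0.5, pos_z_5 = 1.5, depth_5 = 2.5, height_5 = 2, pos_x_6 = 2.5, pos_y_6 = 3.5, pos_z_6 = 2, height_6 = 2, pos_x_7 = 2, pos_y_7 = 2, pos_z_7 = 1, radius_7 = 1.5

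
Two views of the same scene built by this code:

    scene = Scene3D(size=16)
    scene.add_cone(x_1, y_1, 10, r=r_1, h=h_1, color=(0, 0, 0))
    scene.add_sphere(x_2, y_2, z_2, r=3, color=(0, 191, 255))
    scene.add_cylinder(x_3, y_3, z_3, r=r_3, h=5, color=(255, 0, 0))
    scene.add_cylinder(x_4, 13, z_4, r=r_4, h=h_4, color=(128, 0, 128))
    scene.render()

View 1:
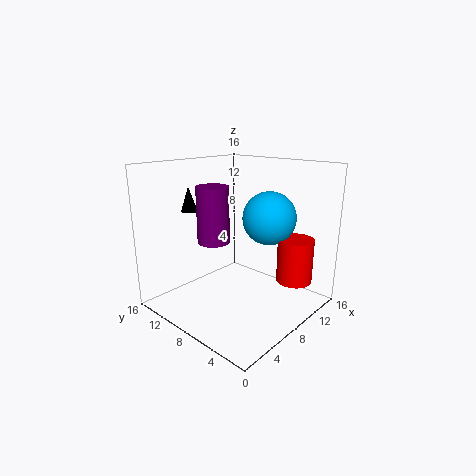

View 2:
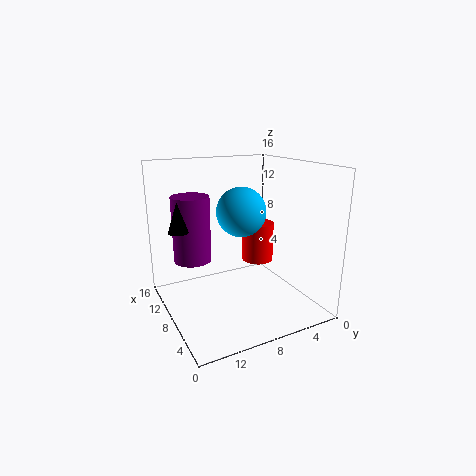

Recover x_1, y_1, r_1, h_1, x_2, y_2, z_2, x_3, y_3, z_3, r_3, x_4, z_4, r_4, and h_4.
x_1 = 7; y_1 = 15; r_1 = 1; h_1 = 3; x_2 = 11; y_2 = 6; z_2 = 10; x_3 = 12; y_3 = 3; z_3 = 3; r_3 = 2; x_4 = 9; z_4 = 6; r_4 = 2; h_4 = 7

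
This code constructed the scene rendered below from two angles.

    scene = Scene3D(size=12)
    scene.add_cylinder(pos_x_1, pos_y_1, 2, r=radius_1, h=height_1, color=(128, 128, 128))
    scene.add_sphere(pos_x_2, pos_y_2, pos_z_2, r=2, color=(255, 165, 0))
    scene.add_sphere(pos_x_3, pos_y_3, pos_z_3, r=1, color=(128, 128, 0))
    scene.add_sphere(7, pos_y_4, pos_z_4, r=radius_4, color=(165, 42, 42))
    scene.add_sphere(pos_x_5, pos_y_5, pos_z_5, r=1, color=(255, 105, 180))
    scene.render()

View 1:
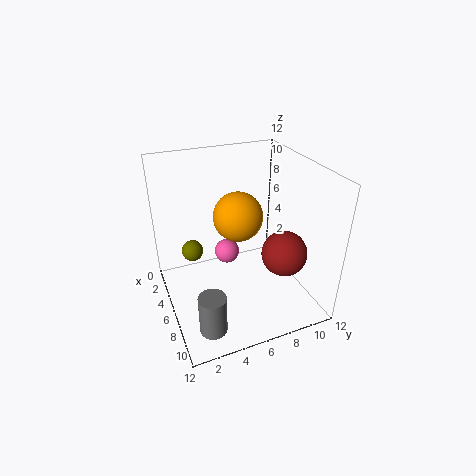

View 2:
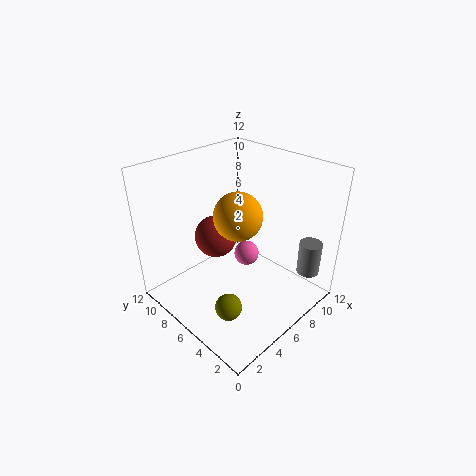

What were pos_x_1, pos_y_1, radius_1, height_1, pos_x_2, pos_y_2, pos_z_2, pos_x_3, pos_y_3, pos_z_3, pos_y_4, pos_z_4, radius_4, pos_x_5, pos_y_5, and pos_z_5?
pos_x_1 = 11
pos_y_1 = 2
radius_1 = 1
height_1 = 3
pos_x_2 = 6
pos_y_2 = 6
pos_z_2 = 8
pos_x_3 = 2
pos_y_3 = 3
pos_z_3 = 3
pos_y_4 = 10
pos_z_4 = 4
radius_4 = 2
pos_x_5 = 6
pos_y_5 = 5
pos_z_5 = 5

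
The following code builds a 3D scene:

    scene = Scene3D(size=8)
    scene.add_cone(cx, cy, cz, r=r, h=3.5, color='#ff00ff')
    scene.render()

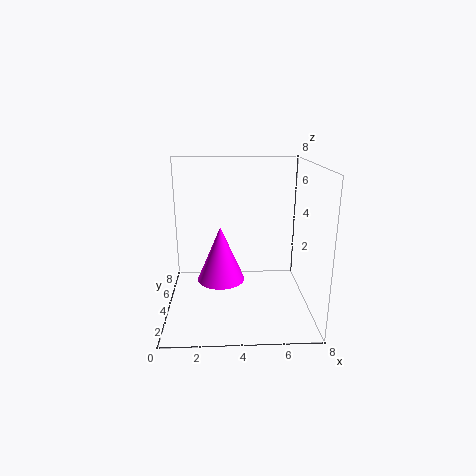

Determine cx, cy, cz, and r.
cx = 3
cy = 6
cz = 0.5
r = 1.5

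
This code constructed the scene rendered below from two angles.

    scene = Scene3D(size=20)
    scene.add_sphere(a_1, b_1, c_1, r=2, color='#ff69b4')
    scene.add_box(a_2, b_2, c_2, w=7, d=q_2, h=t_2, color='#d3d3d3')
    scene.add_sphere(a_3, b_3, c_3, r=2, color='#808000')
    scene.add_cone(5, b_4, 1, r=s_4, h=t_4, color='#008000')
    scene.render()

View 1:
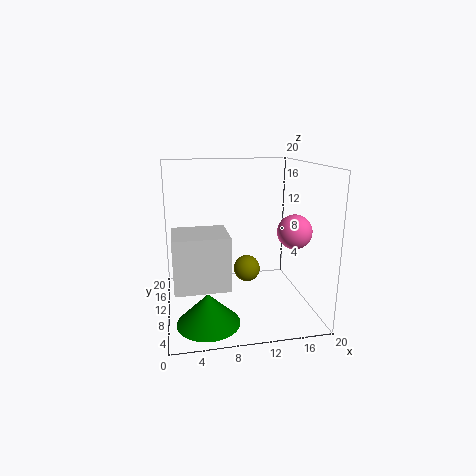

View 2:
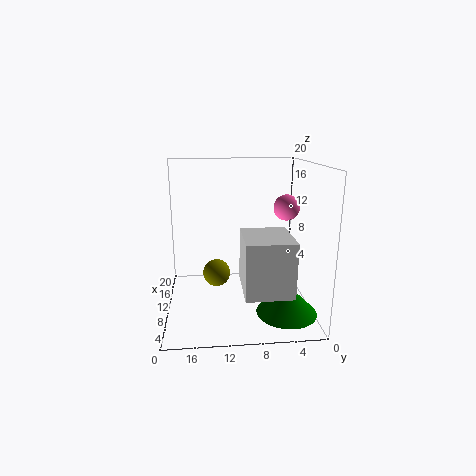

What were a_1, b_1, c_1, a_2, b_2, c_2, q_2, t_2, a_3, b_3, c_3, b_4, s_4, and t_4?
a_1 = 15; b_1 = 2; c_1 = 13; a_2 = 1; b_2 = 4; c_2 = 5; q_2 = 6; t_2 = 7; a_3 = 12; b_3 = 13; c_3 = 4; b_4 = 4; s_4 = 4; t_4 = 4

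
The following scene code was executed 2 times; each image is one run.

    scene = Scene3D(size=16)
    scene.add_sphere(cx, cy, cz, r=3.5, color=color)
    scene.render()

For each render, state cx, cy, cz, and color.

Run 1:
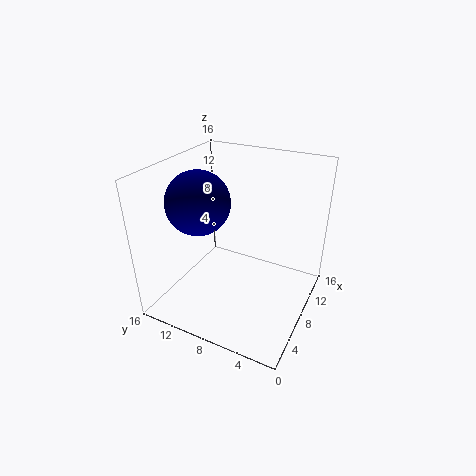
cx = 6.5; cy = 12; cz = 12; color = 'navy'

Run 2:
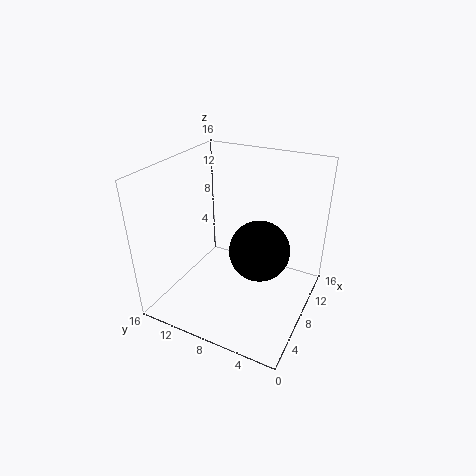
cx = 9.5; cy = 6; cz = 6; color = 'black'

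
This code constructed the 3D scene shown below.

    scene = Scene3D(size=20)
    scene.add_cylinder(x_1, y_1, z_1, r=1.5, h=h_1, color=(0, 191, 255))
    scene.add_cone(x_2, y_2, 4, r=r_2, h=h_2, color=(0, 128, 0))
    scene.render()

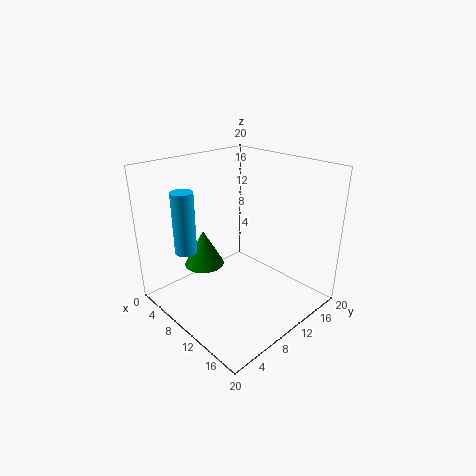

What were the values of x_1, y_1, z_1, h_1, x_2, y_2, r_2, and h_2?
x_1 = 6; y_1 = 4; z_1 = 8.5; h_1 = 8.5; x_2 = 4; y_2 = 8.5; r_2 = 3; h_2 = 5.5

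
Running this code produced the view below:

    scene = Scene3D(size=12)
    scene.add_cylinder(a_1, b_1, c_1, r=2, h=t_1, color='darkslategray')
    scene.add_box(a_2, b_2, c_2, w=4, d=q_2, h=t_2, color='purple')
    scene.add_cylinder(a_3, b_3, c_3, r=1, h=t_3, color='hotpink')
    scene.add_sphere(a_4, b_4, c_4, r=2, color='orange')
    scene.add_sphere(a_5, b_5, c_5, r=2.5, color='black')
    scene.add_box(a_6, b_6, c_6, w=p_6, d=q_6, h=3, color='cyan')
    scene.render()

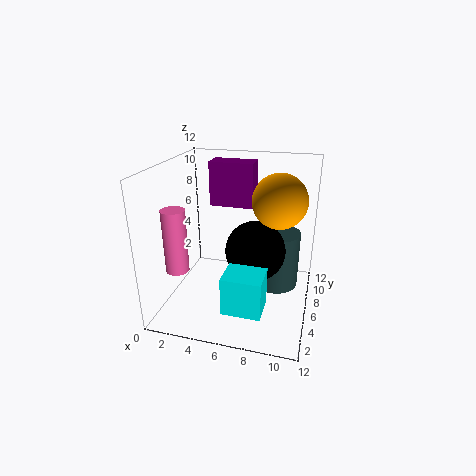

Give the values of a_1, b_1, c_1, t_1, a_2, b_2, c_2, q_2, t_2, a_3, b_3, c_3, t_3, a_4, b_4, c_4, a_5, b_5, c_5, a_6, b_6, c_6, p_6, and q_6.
a_1 = 9, b_1 = 8, c_1 = 1, t_1 = 5, a_2 = 2.5, b_2 = 9, c_2 = 7.5, q_2 = 2, t_2 = 4, a_3 = 1, b_3 = 4.5, c_3 = 3, t_3 = 5.5, a_4 = 9.5, b_4 = 4.5, c_4 = 10, a_5 = 7.5, b_5 = 6, c_5 = 5, a_6 = 6, b_6 = 1, c_6 = 2, p_6 = 3, q_6 = 2.5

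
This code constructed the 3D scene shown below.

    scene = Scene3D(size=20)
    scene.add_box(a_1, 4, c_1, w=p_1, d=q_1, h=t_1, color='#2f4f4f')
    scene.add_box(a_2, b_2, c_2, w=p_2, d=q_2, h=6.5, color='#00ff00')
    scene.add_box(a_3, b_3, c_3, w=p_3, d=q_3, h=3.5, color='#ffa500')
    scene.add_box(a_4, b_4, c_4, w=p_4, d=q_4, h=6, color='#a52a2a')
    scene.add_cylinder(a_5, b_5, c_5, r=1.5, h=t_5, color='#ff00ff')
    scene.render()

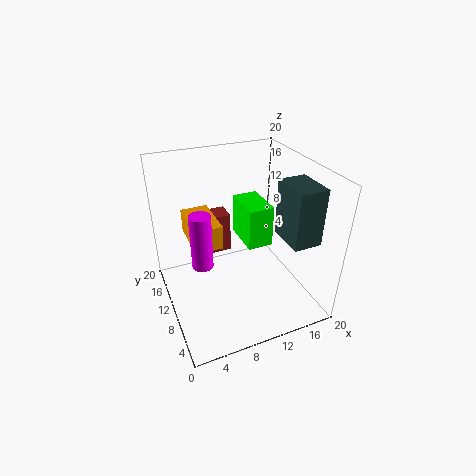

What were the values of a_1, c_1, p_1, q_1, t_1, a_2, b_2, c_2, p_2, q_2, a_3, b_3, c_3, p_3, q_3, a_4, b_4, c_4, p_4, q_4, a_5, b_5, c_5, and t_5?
a_1 = 15.5
c_1 = 10
p_1 = 4
q_1 = 5.5
t_1 = 8
a_2 = 13
b_2 = 12.5
c_2 = 5.5
p_2 = 4
q_2 = 6.5
a_3 = 4
b_3 = 10.5
c_3 = 8.5
p_3 = 4
q_3 = 7
a_4 = 7.5
b_4 = 14
c_4 = 5.5
p_4 = 3
q_4 = 3
a_5 = 5
b_5 = 11
c_5 = 6
t_5 = 8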